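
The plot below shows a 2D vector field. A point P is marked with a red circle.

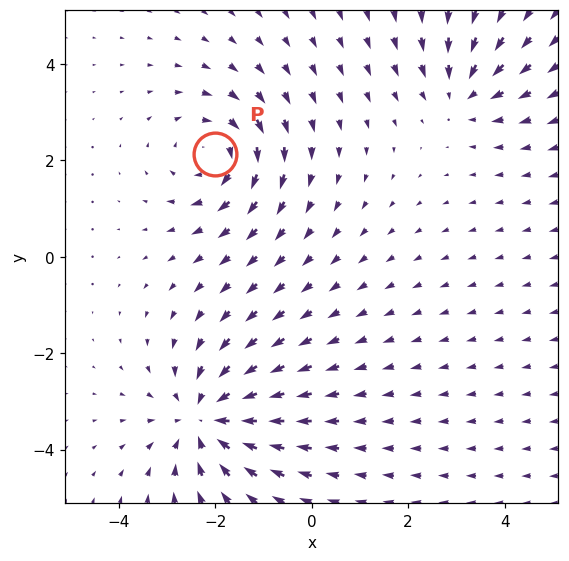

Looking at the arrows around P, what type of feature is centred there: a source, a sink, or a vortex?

At P (-2.0, 2.1) the arrows circulate clockwise. Divergence ≈0, curl about -4 — near-zero divergence with nonzero curl is a vortex.

vortex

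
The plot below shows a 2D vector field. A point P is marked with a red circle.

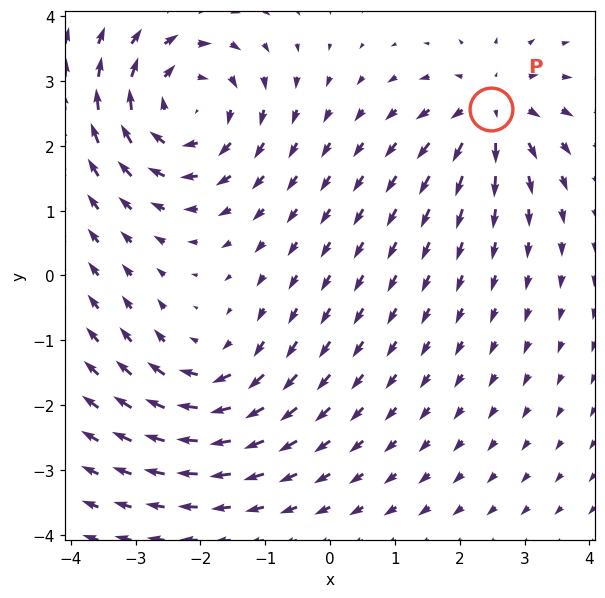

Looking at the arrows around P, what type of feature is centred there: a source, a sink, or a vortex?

At P (2.5, 2.6) the arrows spread outward. Divergence about +4, curl ≈0 — positive divergence with near-zero curl is a source.

source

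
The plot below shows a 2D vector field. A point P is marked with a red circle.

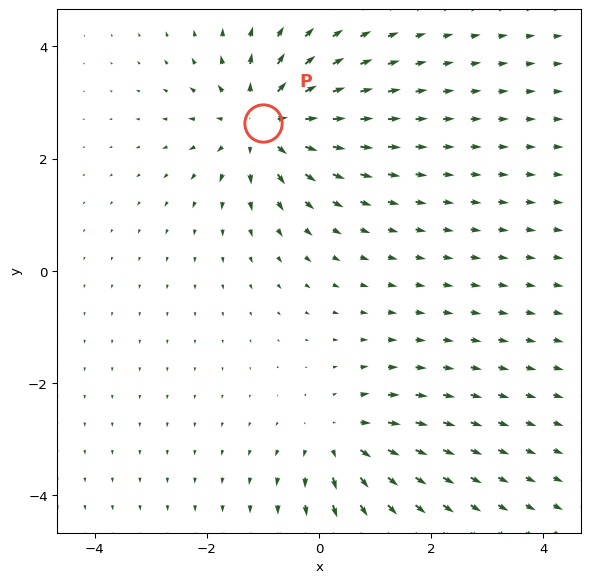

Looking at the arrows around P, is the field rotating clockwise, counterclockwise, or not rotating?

not rotating

Near P at (-1.0, 2.6) the arrows show no circulation. The curl there is ≈0.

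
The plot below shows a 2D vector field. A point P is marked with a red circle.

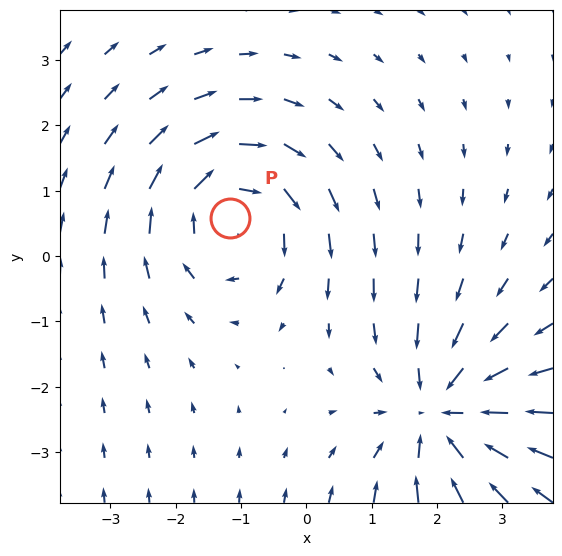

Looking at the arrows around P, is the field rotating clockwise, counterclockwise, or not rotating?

Near P at (-1.2, 0.6) the arrows circulate clockwise. The curl (z-component) there is about -3; negative curl means clockwise rotation.

clockwise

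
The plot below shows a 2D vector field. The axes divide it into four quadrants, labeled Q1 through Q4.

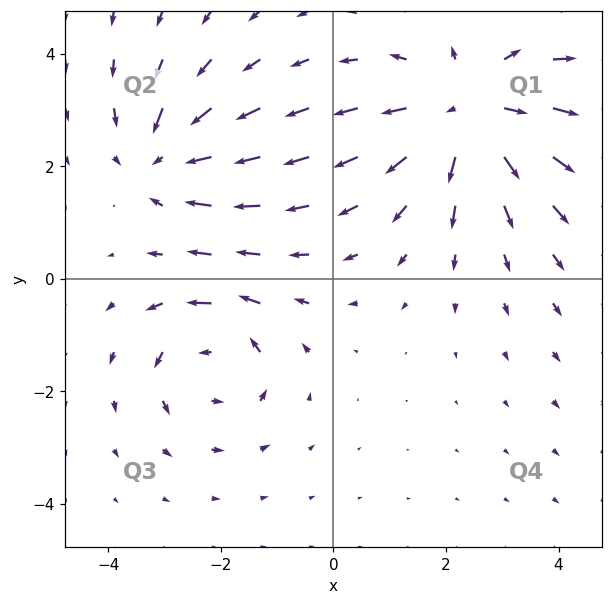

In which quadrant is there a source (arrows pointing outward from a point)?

The source sits at approximately (2.4, 3.0), which lies in quadrant Q1. The divergence there is about +4, positive as expected for a source.

Q1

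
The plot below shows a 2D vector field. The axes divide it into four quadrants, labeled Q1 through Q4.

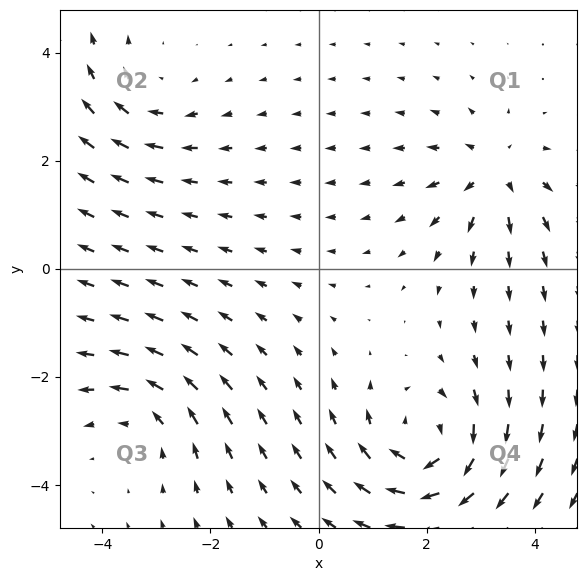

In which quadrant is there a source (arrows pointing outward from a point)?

The source sits at approximately (3.2, 1.8), which lies in quadrant Q1. The divergence there is about +4, positive as expected for a source.

Q1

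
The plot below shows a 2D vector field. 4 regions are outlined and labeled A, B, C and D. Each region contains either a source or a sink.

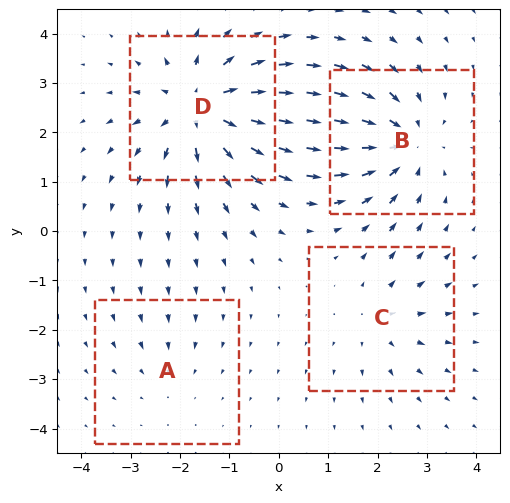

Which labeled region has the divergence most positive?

D

Divergence at each region's feature centre — A: about -2, B: about -5, C: about +3, D: about +6. Region D is most positive.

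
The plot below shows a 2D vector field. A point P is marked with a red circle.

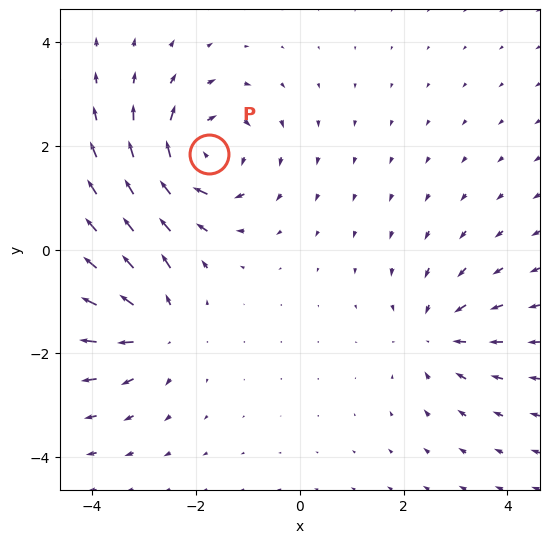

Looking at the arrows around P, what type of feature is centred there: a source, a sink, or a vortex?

vortex

At P (-1.8, 1.9) the arrows circulate clockwise. Divergence ≈0, curl about -4 — near-zero divergence with nonzero curl is a vortex.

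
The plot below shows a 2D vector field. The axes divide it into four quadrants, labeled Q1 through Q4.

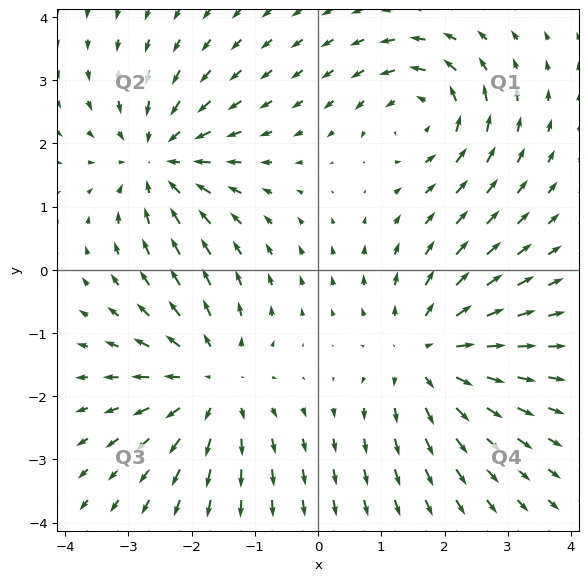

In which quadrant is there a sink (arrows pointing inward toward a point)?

Q2

The sink sits at approximately (-2.5, 1.7), which lies in quadrant Q2. The divergence there is about -5, negative as expected for a sink.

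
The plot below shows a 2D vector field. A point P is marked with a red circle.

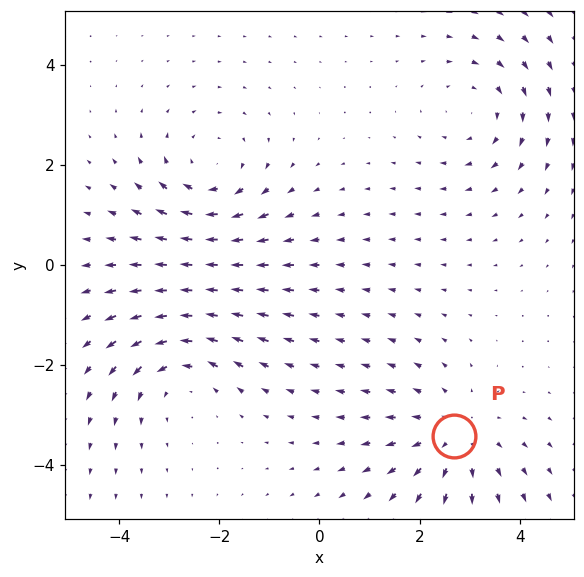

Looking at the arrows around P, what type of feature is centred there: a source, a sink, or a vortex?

At P (2.7, -3.4) the arrows spread outward. Divergence about +3, curl ≈0 — positive divergence with near-zero curl is a source.

source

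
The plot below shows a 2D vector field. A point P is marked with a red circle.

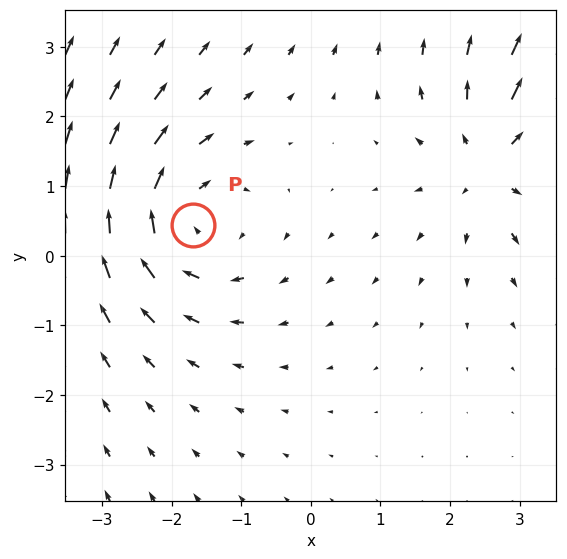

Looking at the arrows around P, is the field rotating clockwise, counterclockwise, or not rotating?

Near P at (-1.7, 0.4) the arrows circulate clockwise. The curl (z-component) there is about -3; negative curl means clockwise rotation.

clockwise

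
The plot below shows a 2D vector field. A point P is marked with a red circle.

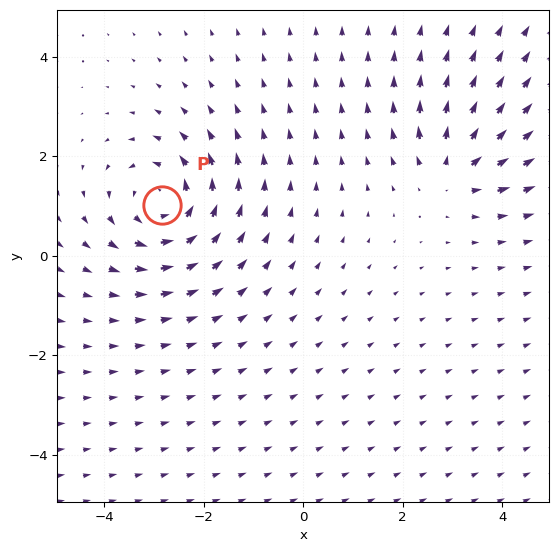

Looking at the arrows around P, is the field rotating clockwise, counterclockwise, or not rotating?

counterclockwise

Near P at (-2.8, 1.0) the arrows circulate counterclockwise. The curl (z-component) there is about +5; positive curl means counterclockwise rotation.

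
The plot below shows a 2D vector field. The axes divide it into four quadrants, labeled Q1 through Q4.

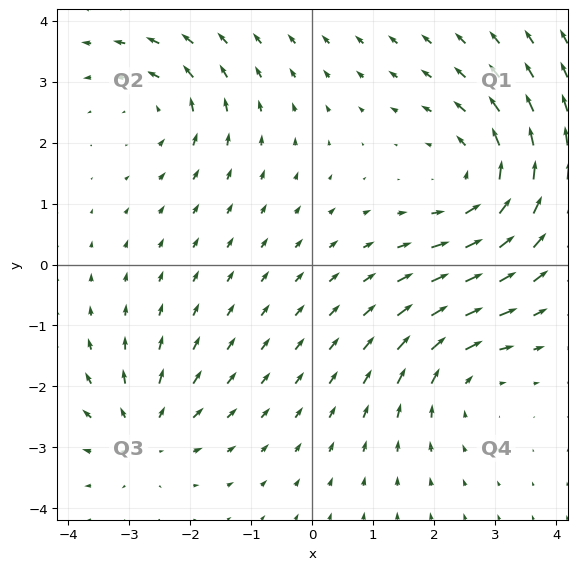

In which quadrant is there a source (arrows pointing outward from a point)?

The source sits at approximately (-2.8, -2.8), which lies in quadrant Q3. The divergence there is about +3, positive as expected for a source.

Q3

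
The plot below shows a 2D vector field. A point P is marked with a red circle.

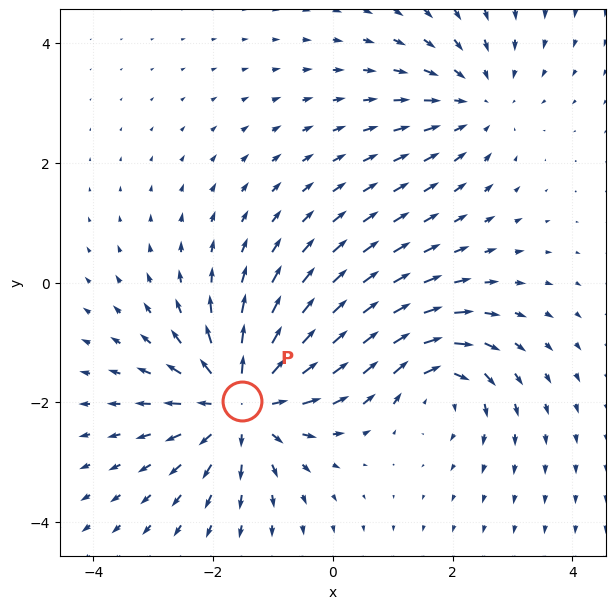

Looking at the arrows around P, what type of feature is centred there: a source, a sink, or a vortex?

source

At P (-1.5, -2.0) the arrows spread outward. Divergence about +5, curl ≈0 — positive divergence with near-zero curl is a source.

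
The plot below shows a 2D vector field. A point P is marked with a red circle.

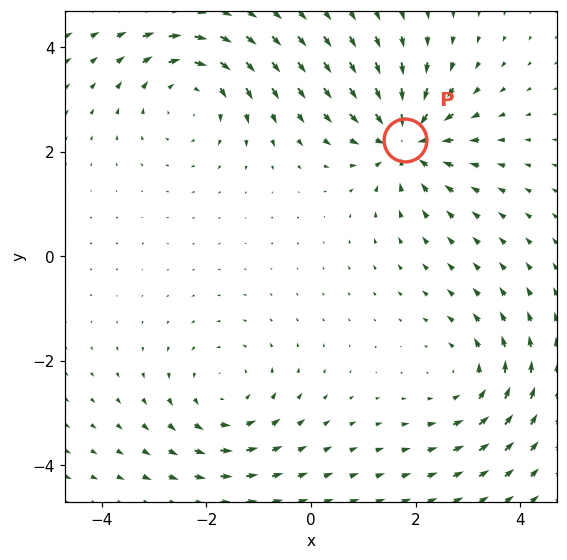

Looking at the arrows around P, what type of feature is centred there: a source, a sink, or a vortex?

sink

At P (1.8, 2.2) the arrows converge inward. Divergence about -7, curl ≈0 — negative divergence with near-zero curl is a sink.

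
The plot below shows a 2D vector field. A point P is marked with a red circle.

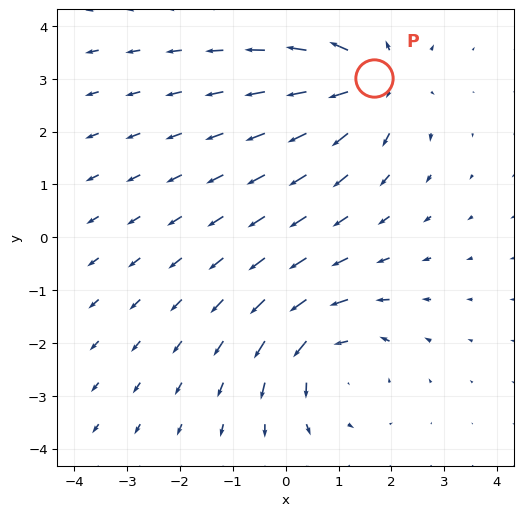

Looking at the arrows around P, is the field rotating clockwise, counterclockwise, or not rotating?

not rotating

Near P at (1.7, 3.0) the arrows show no circulation. The curl there is ≈0.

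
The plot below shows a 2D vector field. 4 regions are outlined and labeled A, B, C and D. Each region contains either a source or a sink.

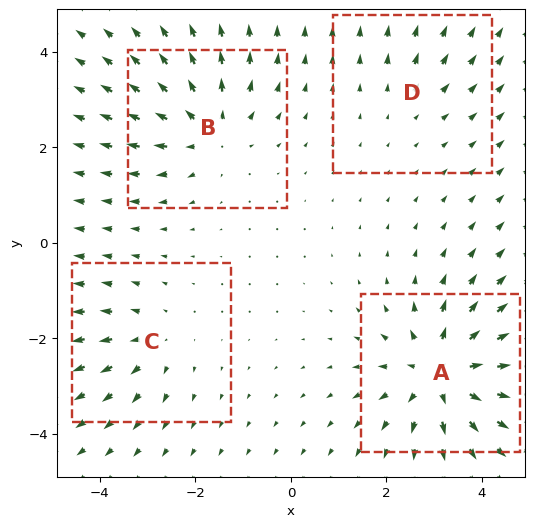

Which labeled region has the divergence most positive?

Divergence at each region's feature centre — A: about +7, B: about +5, C: about +3, D: about +2. Region A is most positive.

A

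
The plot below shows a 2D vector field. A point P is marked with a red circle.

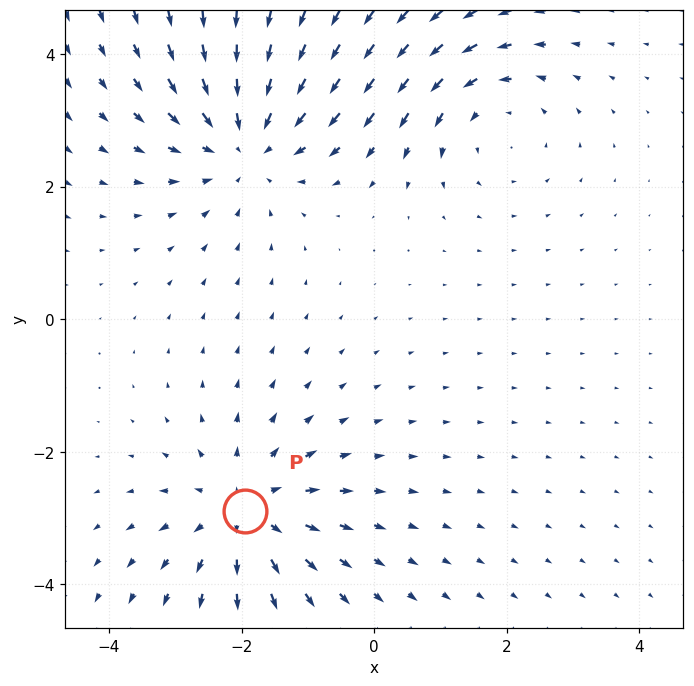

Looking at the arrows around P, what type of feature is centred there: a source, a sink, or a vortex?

At P (-1.9, -2.9) the arrows spread outward. Divergence about +4, curl ≈0 — positive divergence with near-zero curl is a source.

source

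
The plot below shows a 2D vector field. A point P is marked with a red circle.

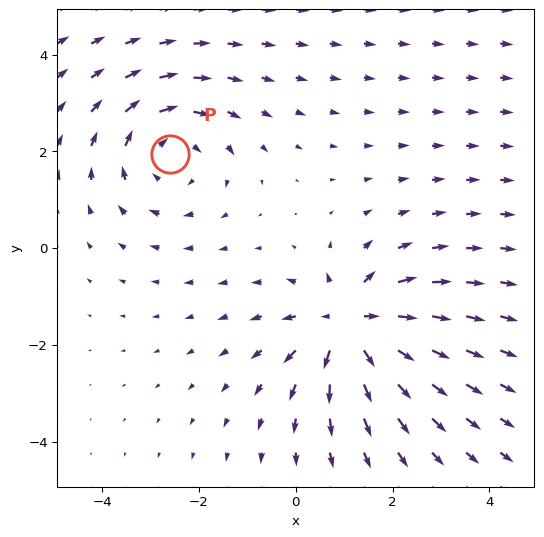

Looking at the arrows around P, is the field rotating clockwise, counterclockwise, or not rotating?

clockwise

Near P at (-2.6, 1.9) the arrows circulate clockwise. The curl (z-component) there is about -2; negative curl means clockwise rotation.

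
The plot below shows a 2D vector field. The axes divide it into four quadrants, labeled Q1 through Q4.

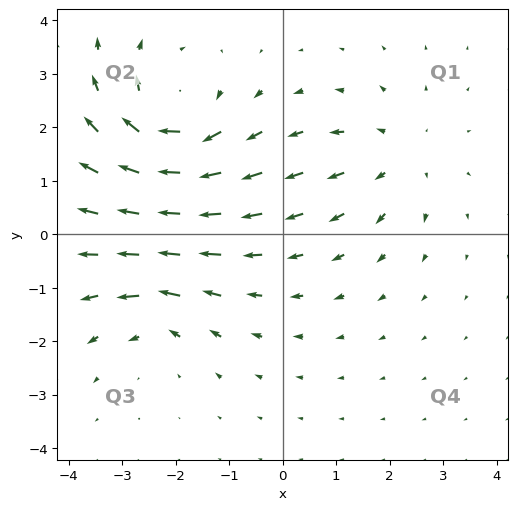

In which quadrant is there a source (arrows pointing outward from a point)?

Q1

The source sits at approximately (2.2, 1.5), which lies in quadrant Q1. The divergence there is about +2, positive as expected for a source.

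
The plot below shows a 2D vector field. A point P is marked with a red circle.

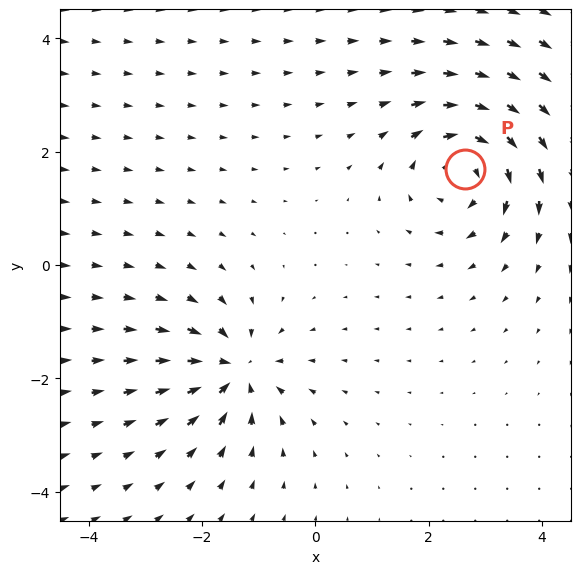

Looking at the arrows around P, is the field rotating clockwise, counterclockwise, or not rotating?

clockwise

Near P at (2.6, 1.7) the arrows circulate clockwise. The curl (z-component) there is about -4; negative curl means clockwise rotation.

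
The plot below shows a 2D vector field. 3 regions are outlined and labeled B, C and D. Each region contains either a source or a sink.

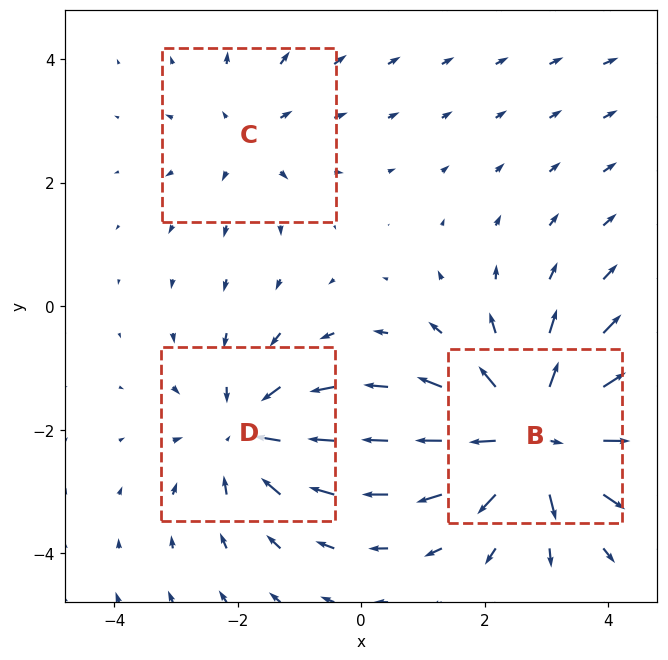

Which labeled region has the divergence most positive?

B

Divergence at each region's feature centre — B: about +5, C: about +2, D: about -3. Region B is most positive.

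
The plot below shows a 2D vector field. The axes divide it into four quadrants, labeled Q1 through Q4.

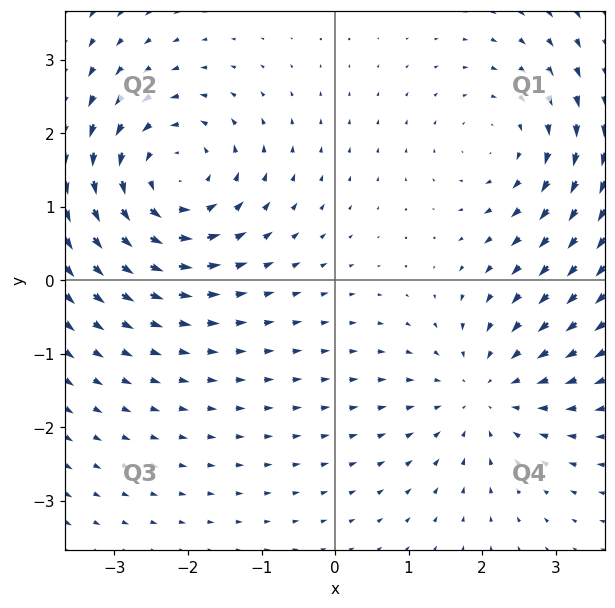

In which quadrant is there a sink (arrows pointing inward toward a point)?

The sink sits at approximately (2.0, -1.5), which lies in quadrant Q4. The divergence there is about -3, negative as expected for a sink.

Q4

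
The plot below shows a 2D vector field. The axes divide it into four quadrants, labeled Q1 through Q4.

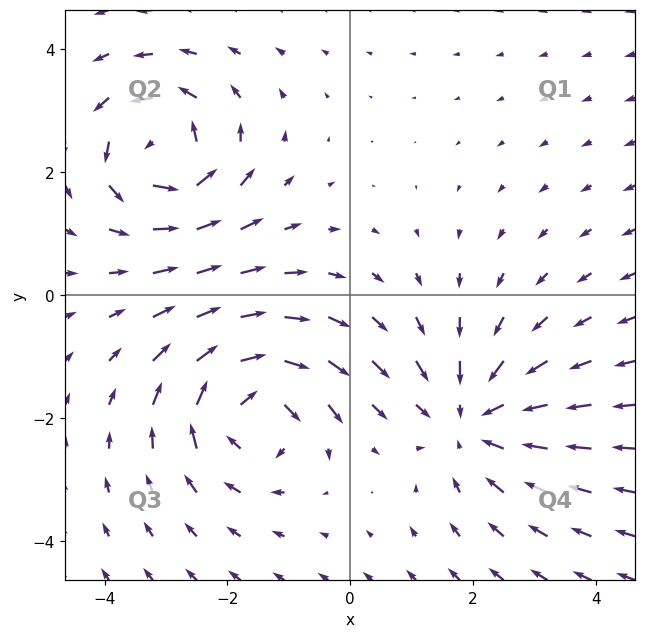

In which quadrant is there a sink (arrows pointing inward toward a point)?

Q4

The sink sits at approximately (2.0, -2.0), which lies in quadrant Q4. The divergence there is about -4, negative as expected for a sink.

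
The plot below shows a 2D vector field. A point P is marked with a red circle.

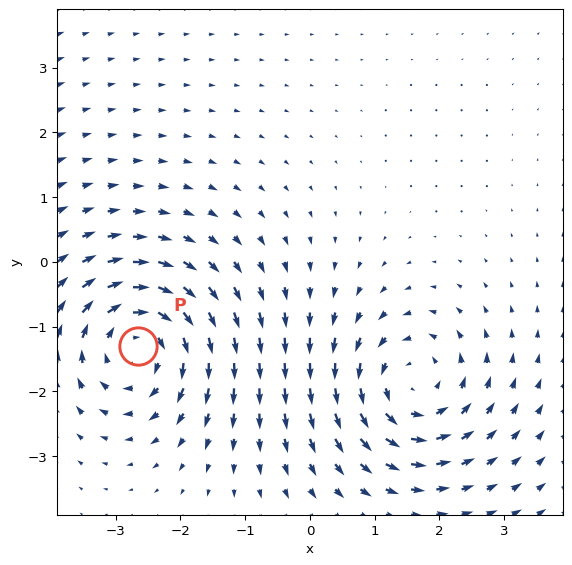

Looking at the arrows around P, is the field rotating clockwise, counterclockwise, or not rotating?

Near P at (-2.7, -1.3) the arrows circulate clockwise. The curl (z-component) there is about -5; negative curl means clockwise rotation.

clockwise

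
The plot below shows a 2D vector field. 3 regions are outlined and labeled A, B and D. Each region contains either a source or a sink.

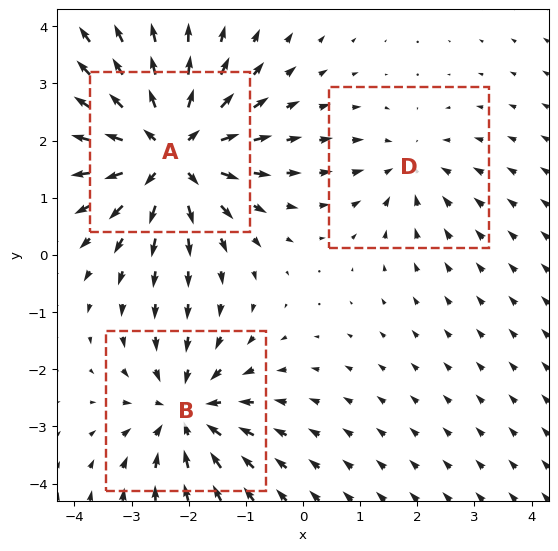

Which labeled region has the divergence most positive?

A

Divergence at each region's feature centre — A: about +5, B: about -4, D: about -2. Region A is most positive.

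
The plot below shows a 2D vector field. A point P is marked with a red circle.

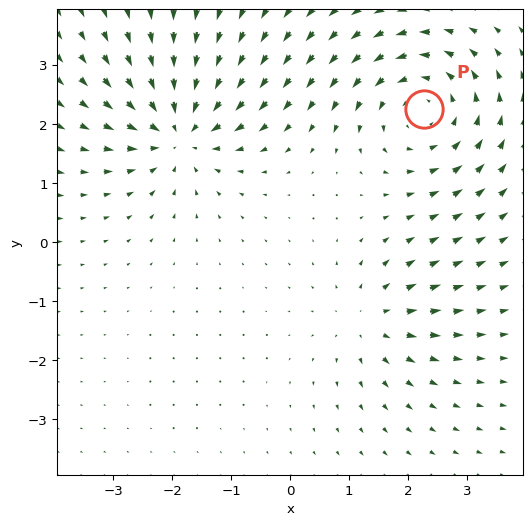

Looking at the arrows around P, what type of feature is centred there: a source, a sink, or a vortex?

vortex

At P (2.3, 2.2) the arrows circulate counterclockwise. Divergence ≈0, curl about +4 — near-zero divergence with nonzero curl is a vortex.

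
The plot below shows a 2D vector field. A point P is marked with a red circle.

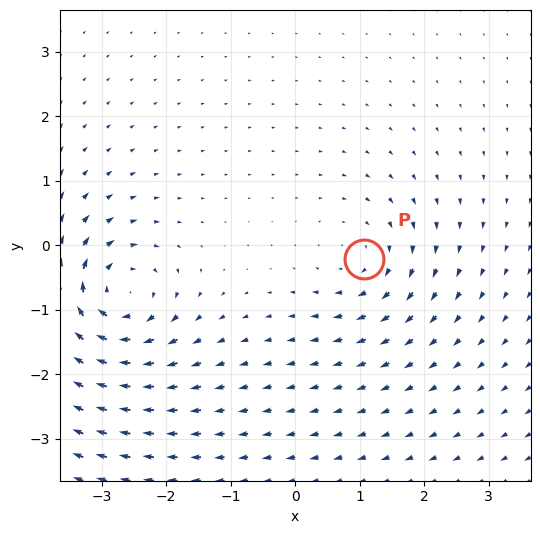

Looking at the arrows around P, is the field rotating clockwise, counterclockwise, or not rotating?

clockwise

Near P at (1.1, -0.2) the arrows circulate clockwise. The curl (z-component) there is about -3; negative curl means clockwise rotation.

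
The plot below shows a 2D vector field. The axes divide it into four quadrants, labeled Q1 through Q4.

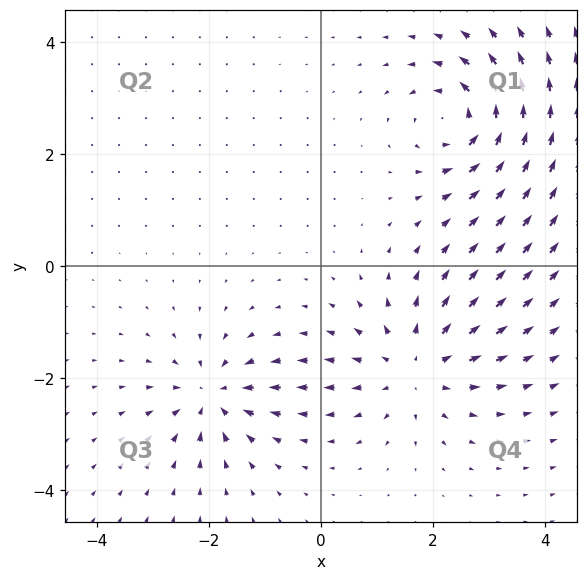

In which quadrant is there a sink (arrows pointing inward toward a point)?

The sink sits at approximately (-1.9, -2.3), which lies in quadrant Q3. The divergence there is about -4, negative as expected for a sink.

Q3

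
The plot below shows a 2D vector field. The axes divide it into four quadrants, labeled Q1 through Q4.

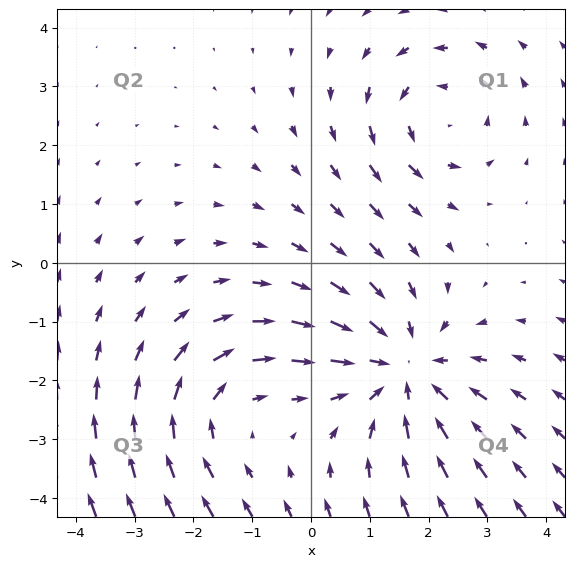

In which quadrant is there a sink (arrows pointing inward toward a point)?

The sink sits at approximately (1.6, -1.8), which lies in quadrant Q4. The divergence there is about -3, negative as expected for a sink.

Q4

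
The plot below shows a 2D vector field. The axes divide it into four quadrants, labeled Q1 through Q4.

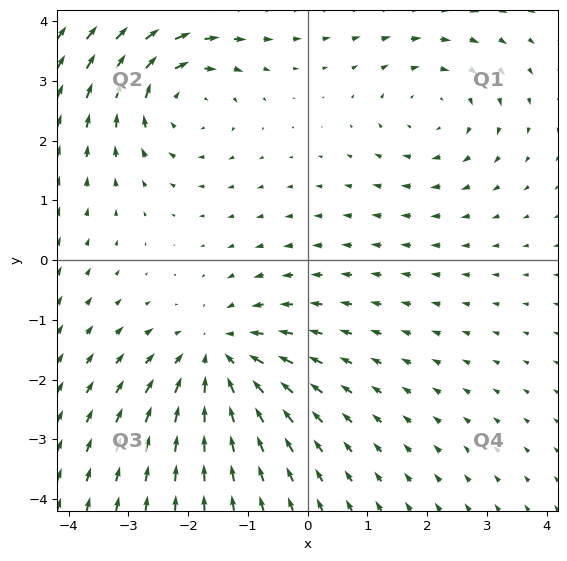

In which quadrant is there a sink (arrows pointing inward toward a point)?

The sink sits at approximately (-1.5, -1.6), which lies in quadrant Q3. The divergence there is about -3, negative as expected for a sink.

Q3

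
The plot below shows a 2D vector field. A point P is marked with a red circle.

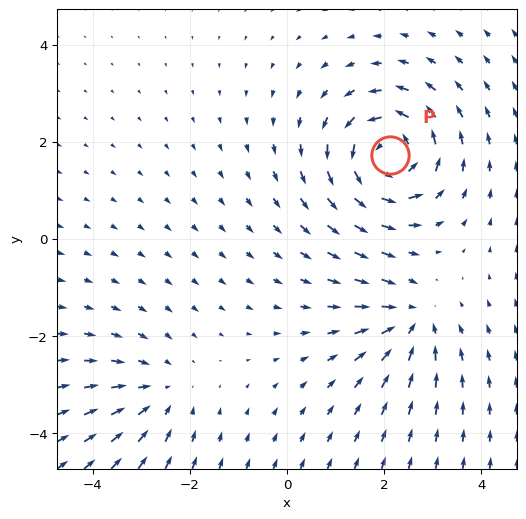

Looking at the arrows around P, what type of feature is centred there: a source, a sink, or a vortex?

At P (2.1, 1.7) the arrows circulate counterclockwise. Divergence ≈0, curl about +6 — near-zero divergence with nonzero curl is a vortex.

vortex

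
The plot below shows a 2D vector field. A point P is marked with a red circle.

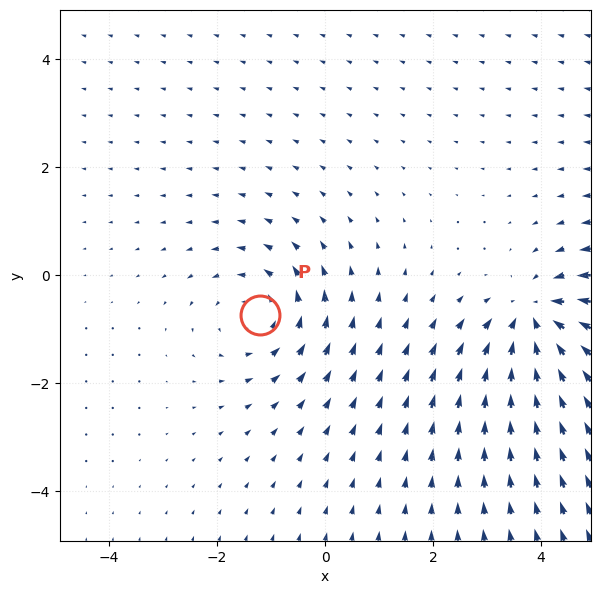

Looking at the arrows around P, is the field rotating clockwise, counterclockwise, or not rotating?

Near P at (-1.2, -0.7) the arrows circulate counterclockwise. The curl (z-component) there is about +3; positive curl means counterclockwise rotation.

counterclockwise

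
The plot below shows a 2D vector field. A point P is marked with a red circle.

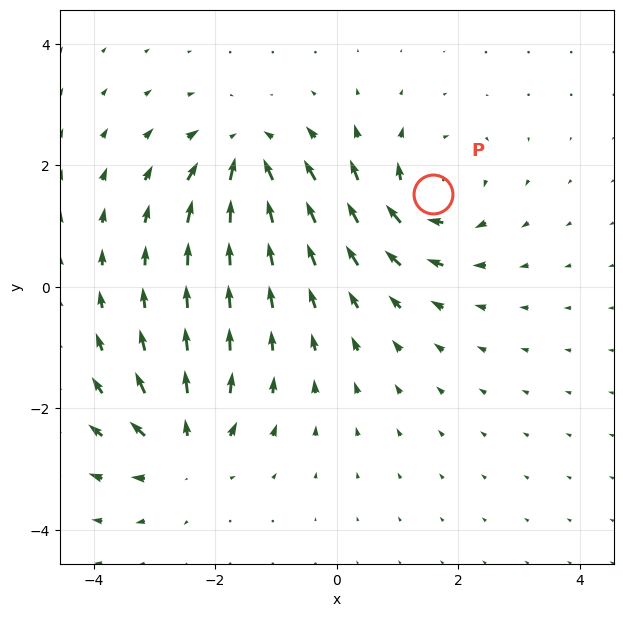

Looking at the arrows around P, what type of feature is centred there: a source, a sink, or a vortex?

At P (1.6, 1.5) the arrows circulate clockwise. Divergence ≈0, curl about -5 — near-zero divergence with nonzero curl is a vortex.

vortex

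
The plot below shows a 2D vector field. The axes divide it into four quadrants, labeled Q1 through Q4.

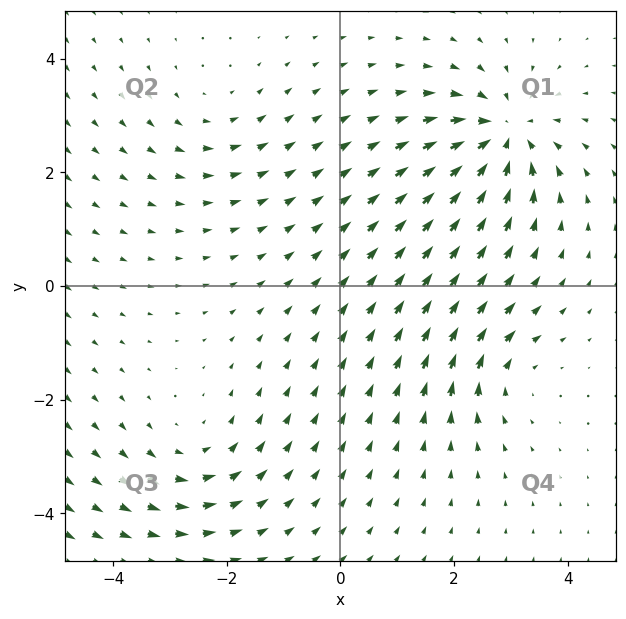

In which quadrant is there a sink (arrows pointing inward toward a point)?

The sink sits at approximately (2.9, 2.7), which lies in quadrant Q1. The divergence there is about -6, negative as expected for a sink.

Q1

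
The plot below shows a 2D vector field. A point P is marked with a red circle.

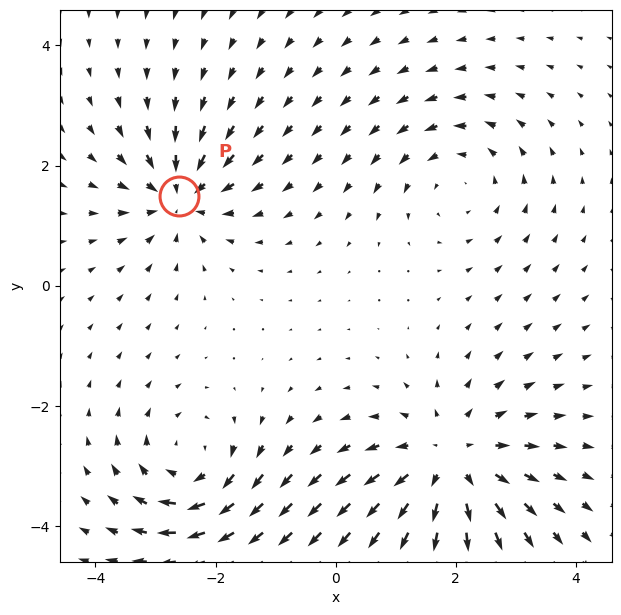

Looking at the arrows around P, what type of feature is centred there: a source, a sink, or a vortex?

At P (-2.6, 1.5) the arrows converge inward. Divergence about -4, curl ≈0 — negative divergence with near-zero curl is a sink.

sink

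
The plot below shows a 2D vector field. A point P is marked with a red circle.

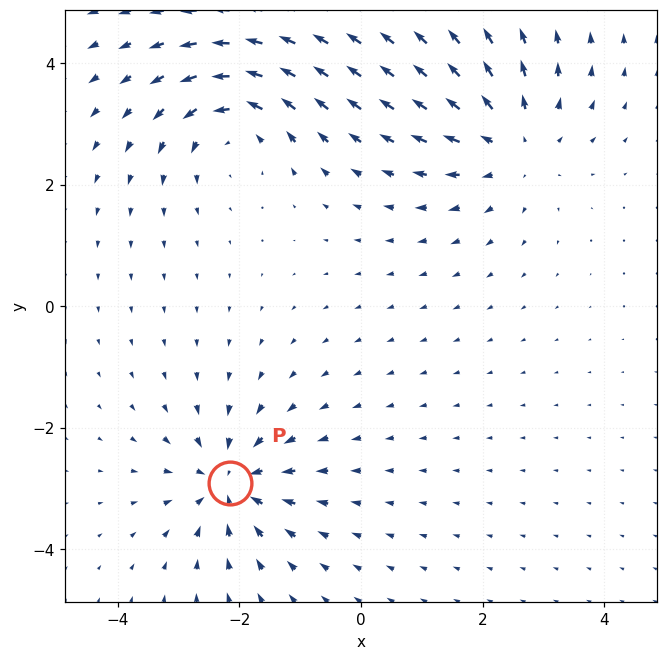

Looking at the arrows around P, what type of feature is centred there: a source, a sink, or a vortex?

At P (-2.2, -2.9) the arrows converge inward. Divergence about -6, curl ≈0 — negative divergence with near-zero curl is a sink.

sink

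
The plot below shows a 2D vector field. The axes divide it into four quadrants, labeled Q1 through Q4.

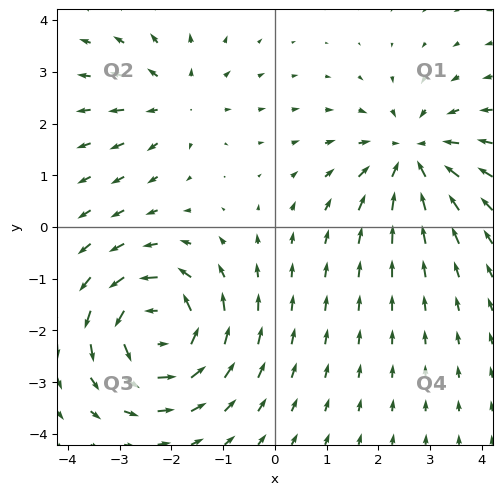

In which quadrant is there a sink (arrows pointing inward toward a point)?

Q1

The sink sits at approximately (2.7, 1.4), which lies in quadrant Q1. The divergence there is about -4, negative as expected for a sink.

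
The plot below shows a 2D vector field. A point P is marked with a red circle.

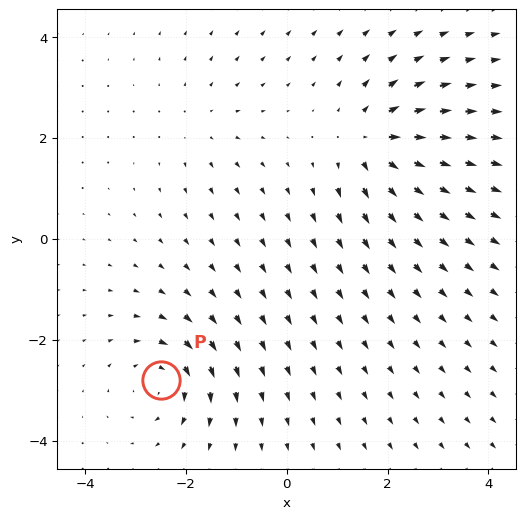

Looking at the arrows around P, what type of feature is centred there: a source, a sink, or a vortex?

vortex

At P (-2.5, -2.8) the arrows circulate clockwise. Divergence ≈0, curl about -5 — near-zero divergence with nonzero curl is a vortex.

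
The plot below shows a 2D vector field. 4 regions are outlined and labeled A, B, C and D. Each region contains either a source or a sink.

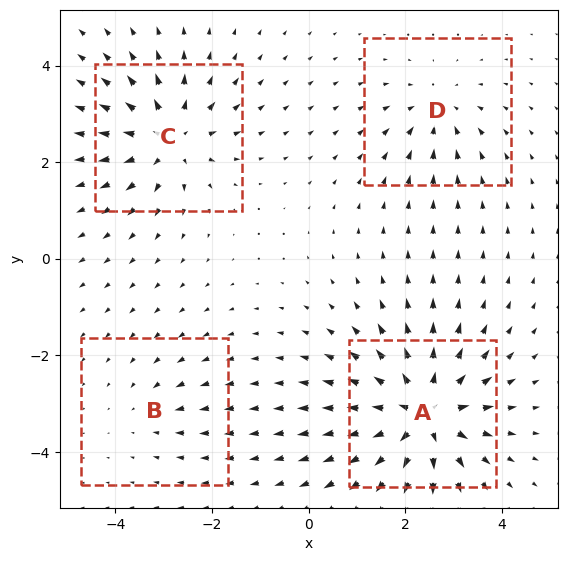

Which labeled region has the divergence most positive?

A

Divergence at each region's feature centre — A: about +8, B: about -2, C: about +6, D: about -4. Region A is most positive.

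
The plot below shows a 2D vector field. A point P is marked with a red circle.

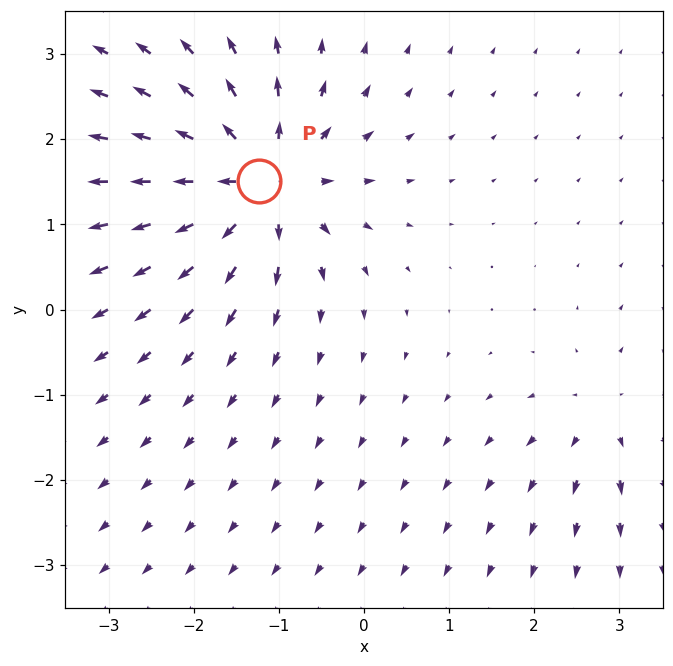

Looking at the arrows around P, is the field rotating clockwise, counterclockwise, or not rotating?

Near P at (-1.2, 1.5) the arrows show no circulation. The curl there is ≈0.

not rotating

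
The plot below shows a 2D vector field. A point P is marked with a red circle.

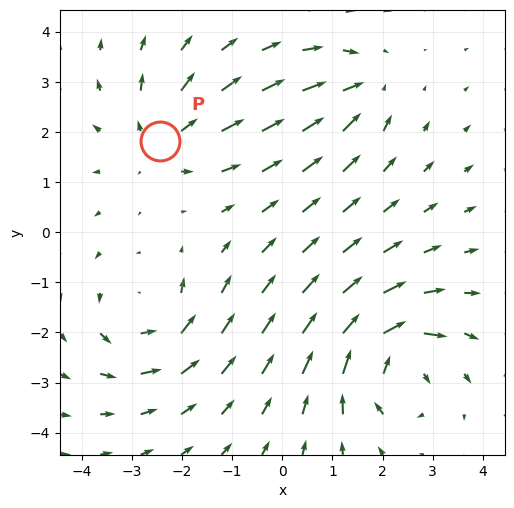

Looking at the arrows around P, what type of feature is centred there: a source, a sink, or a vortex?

At P (-2.4, 1.8) the arrows spread outward. Divergence about +4, curl ≈0 — positive divergence with near-zero curl is a source.

source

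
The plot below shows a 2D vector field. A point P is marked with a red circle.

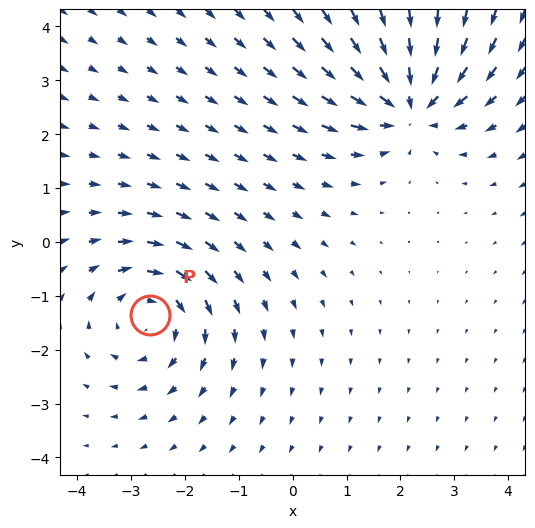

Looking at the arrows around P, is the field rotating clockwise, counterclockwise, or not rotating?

Near P at (-2.7, -1.4) the arrows circulate clockwise. The curl (z-component) there is about -3; negative curl means clockwise rotation.

clockwise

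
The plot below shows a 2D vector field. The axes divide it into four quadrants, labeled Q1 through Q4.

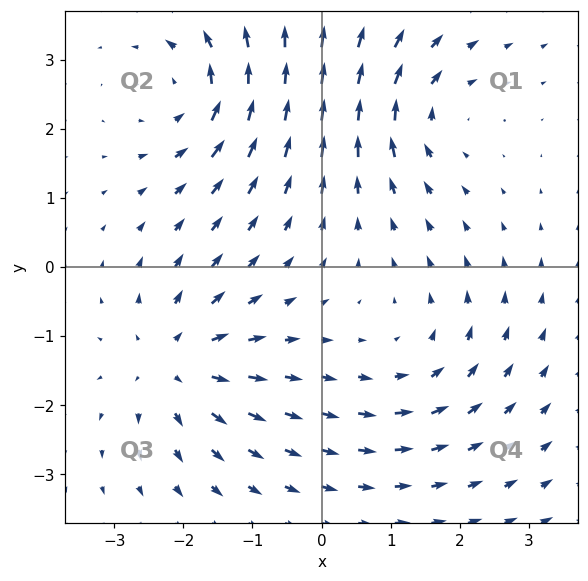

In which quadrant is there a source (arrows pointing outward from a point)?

The source sits at approximately (-2.1, -1.4), which lies in quadrant Q3. The divergence there is about +5, positive as expected for a source.

Q3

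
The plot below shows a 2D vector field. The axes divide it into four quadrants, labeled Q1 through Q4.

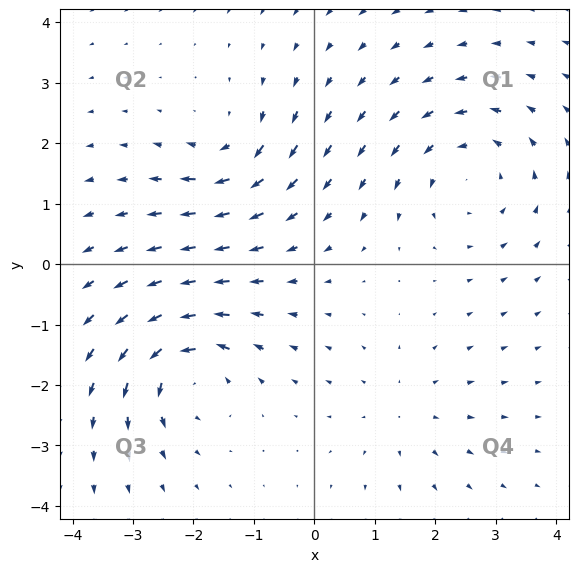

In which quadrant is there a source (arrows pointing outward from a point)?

Q4

The source sits at approximately (1.5, -2.4), which lies in quadrant Q4. The divergence there is about +2, positive as expected for a source.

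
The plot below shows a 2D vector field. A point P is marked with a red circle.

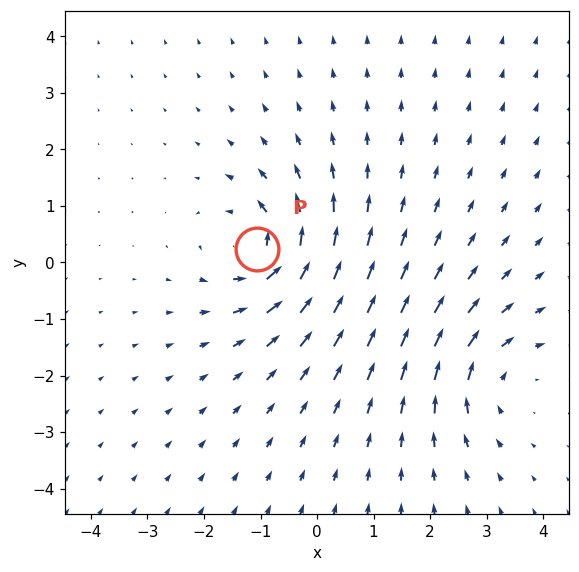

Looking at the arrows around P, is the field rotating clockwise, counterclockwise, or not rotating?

counterclockwise

Near P at (-1.1, 0.2) the arrows circulate counterclockwise. The curl (z-component) there is about +5; positive curl means counterclockwise rotation.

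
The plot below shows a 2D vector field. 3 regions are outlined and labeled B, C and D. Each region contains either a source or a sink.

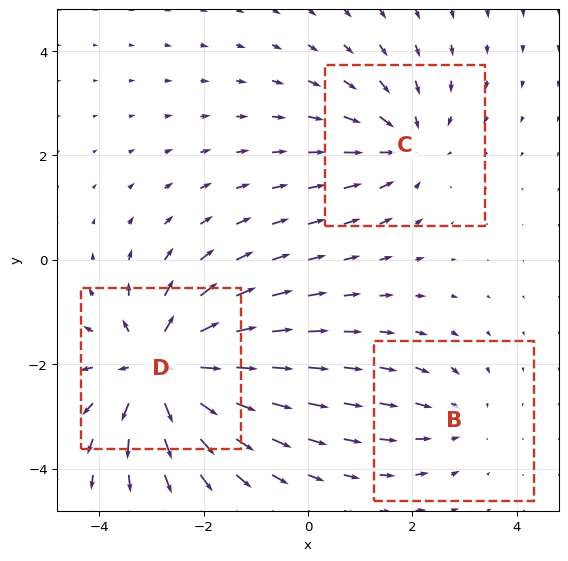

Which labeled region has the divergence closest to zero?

B

Divergence at each region's feature centre — B: about -2, C: about -3, D: about +5. Region B is closest to zero.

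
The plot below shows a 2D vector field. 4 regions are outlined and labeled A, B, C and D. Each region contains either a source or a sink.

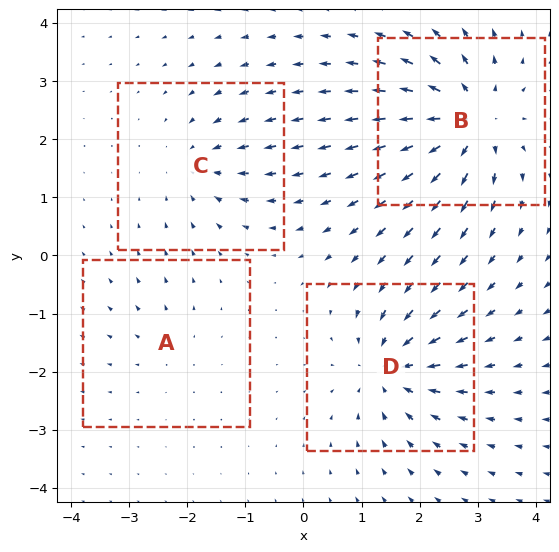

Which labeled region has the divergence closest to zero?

Divergence at each region's feature centre — A: about +2, B: about +7, C: about -4, D: about -6. Region A is closest to zero.

A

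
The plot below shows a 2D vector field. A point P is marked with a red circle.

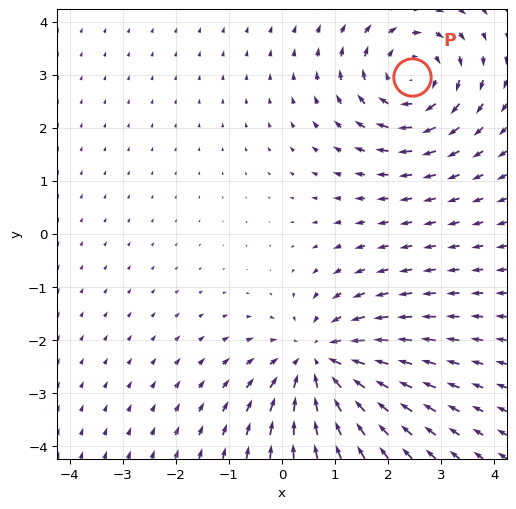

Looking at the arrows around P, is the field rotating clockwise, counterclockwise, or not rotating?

Near P at (2.4, 3.0) the arrows circulate clockwise. The curl (z-component) there is about -3; negative curl means clockwise rotation.

clockwise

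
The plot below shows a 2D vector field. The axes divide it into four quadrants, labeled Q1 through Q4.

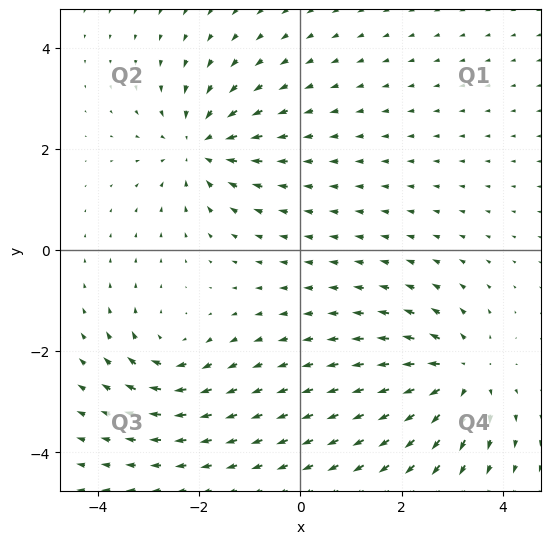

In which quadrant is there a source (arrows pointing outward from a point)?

The source sits at approximately (3.1, -2.5), which lies in quadrant Q4. The divergence there is about +5, positive as expected for a source.

Q4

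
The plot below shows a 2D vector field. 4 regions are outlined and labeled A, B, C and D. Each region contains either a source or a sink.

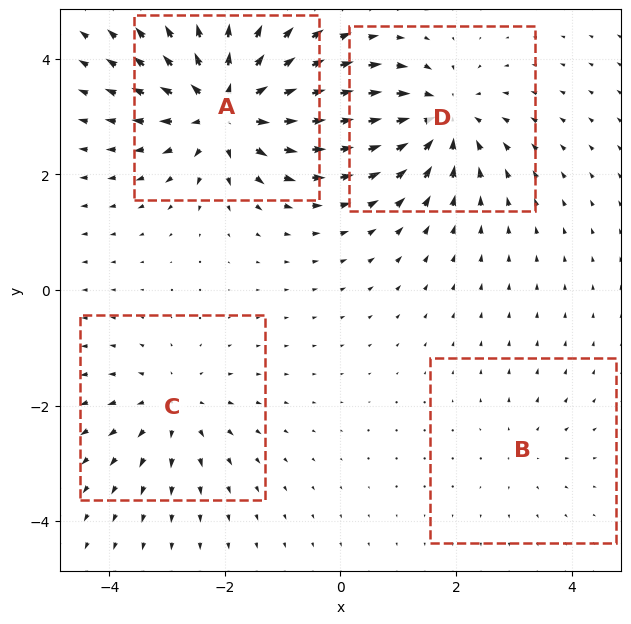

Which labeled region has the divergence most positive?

A

Divergence at each region's feature centre — A: about +8, B: about +2, C: about +4, D: about -6. Region A is most positive.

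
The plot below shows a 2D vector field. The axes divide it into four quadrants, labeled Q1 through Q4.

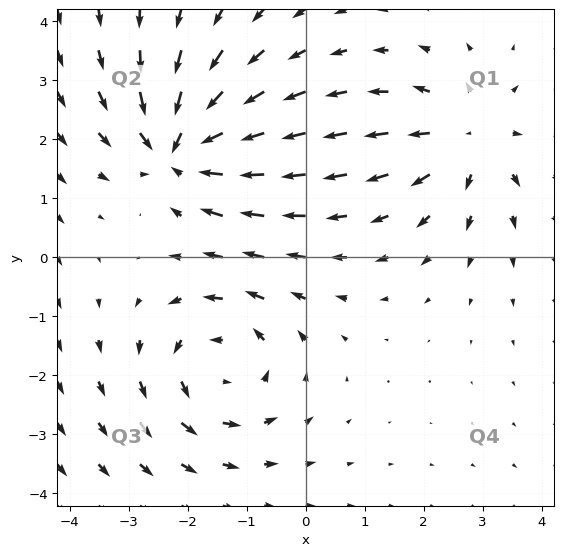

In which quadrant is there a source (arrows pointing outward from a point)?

The source sits at approximately (2.8, 2.0), which lies in quadrant Q1. The divergence there is about +3, positive as expected for a source.

Q1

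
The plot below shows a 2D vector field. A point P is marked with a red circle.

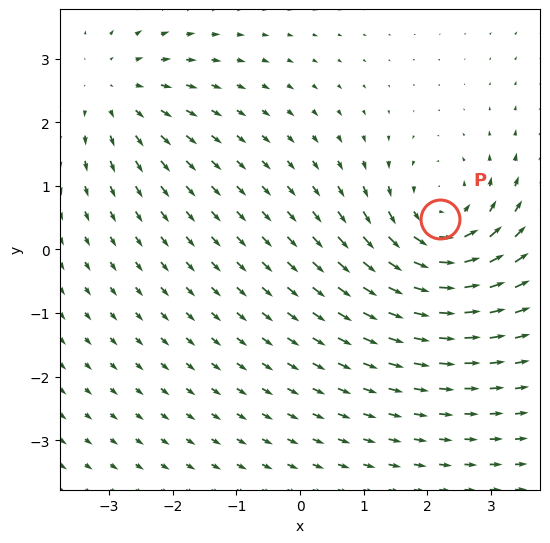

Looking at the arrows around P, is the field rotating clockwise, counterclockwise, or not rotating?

counterclockwise

Near P at (2.2, 0.5) the arrows circulate counterclockwise. The curl (z-component) there is about +5; positive curl means counterclockwise rotation.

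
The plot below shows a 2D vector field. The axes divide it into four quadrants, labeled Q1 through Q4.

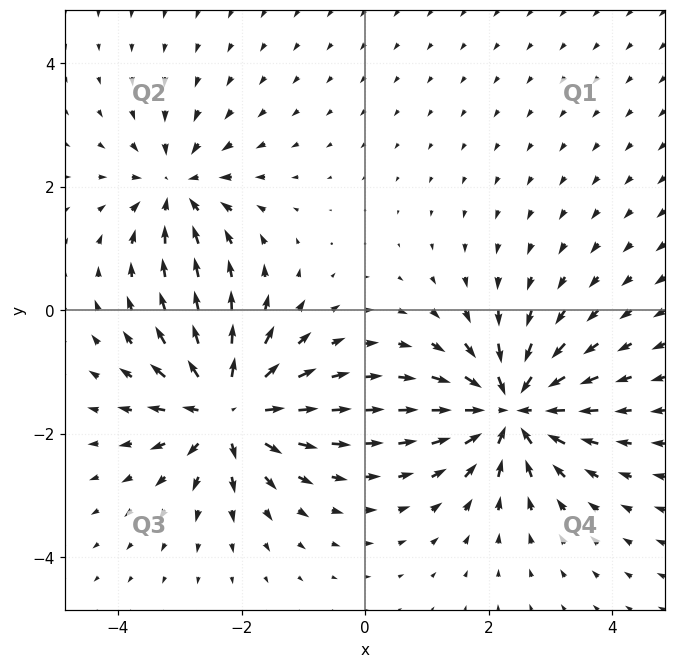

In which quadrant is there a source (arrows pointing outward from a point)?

The source sits at approximately (-2.2, -1.6), which lies in quadrant Q3. The divergence there is about +6, positive as expected for a source.

Q3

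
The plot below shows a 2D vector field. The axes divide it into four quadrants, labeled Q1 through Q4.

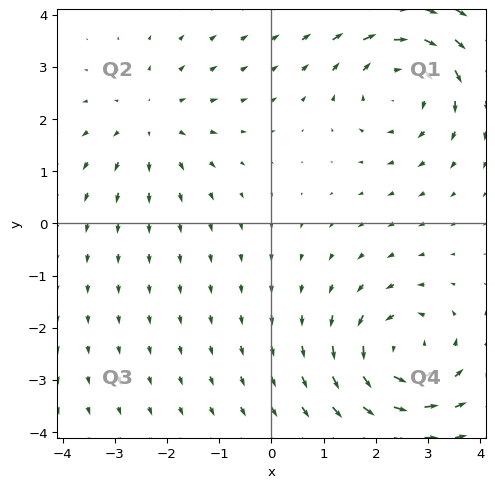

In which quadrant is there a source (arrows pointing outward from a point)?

Q2

The source sits at approximately (-2.3, 1.9), which lies in quadrant Q2. The divergence there is about +2, positive as expected for a source.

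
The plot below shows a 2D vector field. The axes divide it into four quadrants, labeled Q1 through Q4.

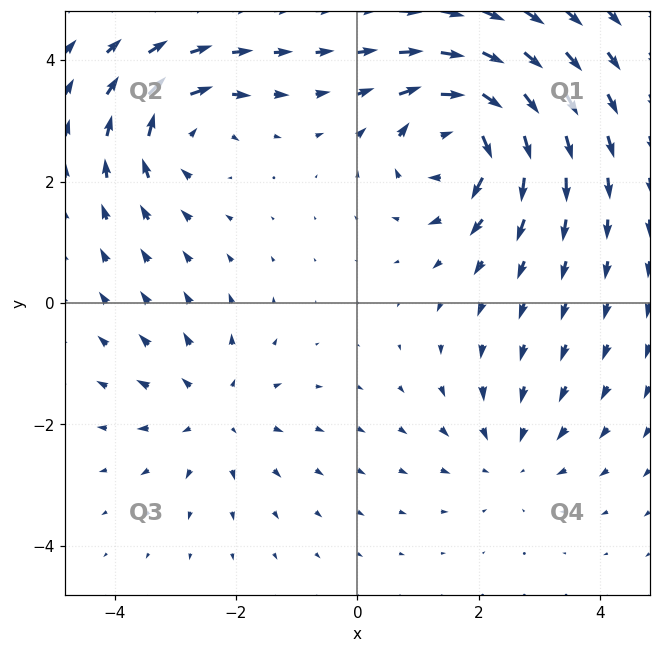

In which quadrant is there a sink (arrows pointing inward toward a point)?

The sink sits at approximately (2.5, -2.5), which lies in quadrant Q4. The divergence there is about -2, negative as expected for a sink.

Q4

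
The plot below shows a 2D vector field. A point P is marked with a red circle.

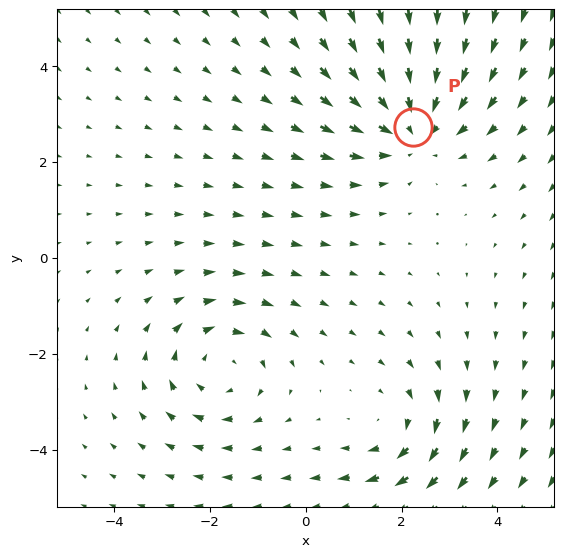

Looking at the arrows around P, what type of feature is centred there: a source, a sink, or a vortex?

At P (2.2, 2.7) the arrows converge inward. Divergence about -4, curl ≈0 — negative divergence with near-zero curl is a sink.

sink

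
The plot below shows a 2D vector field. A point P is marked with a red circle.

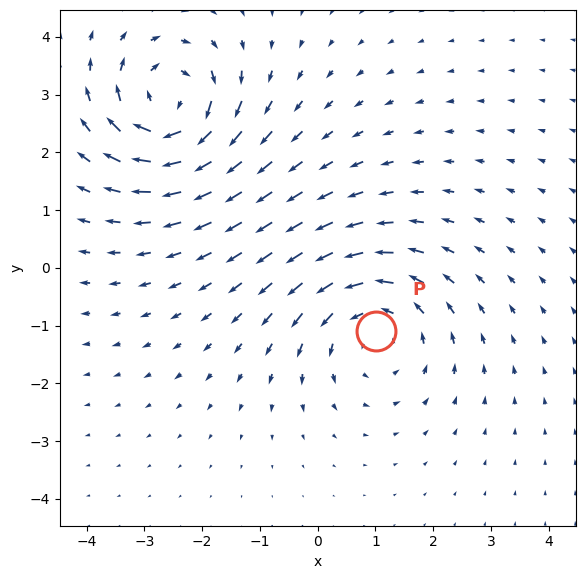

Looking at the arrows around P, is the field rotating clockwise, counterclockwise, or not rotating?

Near P at (1.0, -1.1) the arrows circulate counterclockwise. The curl (z-component) there is about +4; positive curl means counterclockwise rotation.

counterclockwise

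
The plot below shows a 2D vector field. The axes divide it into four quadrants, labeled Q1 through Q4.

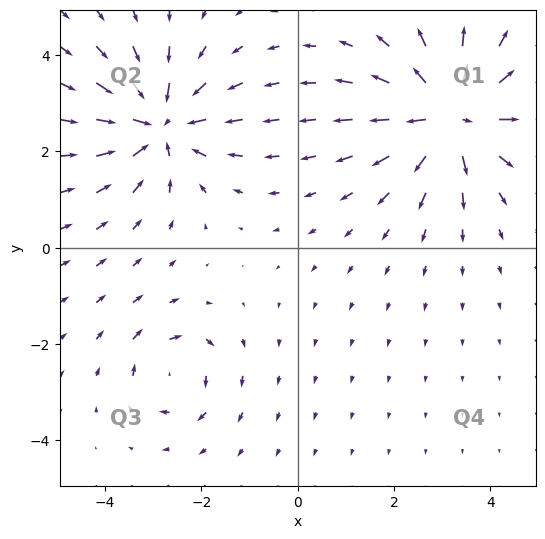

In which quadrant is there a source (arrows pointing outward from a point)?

The source sits at approximately (3.2, 2.7), which lies in quadrant Q1. The divergence there is about +6, positive as expected for a source.

Q1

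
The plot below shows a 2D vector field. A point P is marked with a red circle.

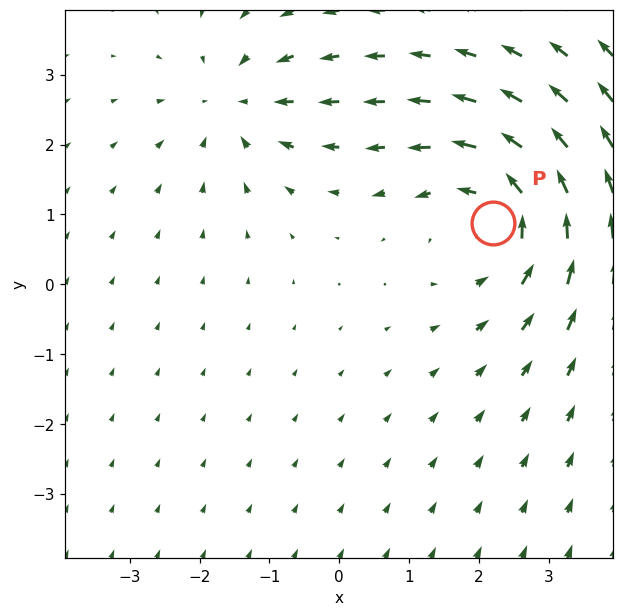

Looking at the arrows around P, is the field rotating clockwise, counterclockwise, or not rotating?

counterclockwise

Near P at (2.2, 0.9) the arrows circulate counterclockwise. The curl (z-component) there is about +4; positive curl means counterclockwise rotation.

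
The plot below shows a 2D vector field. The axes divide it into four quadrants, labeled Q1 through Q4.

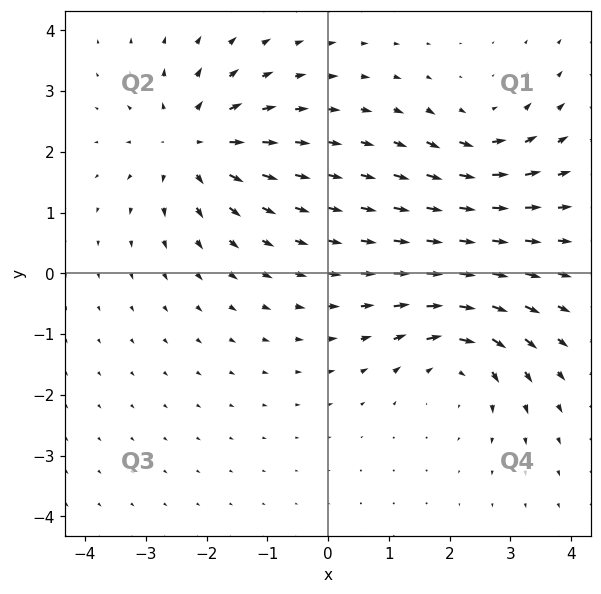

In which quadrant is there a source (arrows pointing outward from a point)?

Q2

The source sits at approximately (-2.2, 2.1), which lies in quadrant Q2. The divergence there is about +5, positive as expected for a source.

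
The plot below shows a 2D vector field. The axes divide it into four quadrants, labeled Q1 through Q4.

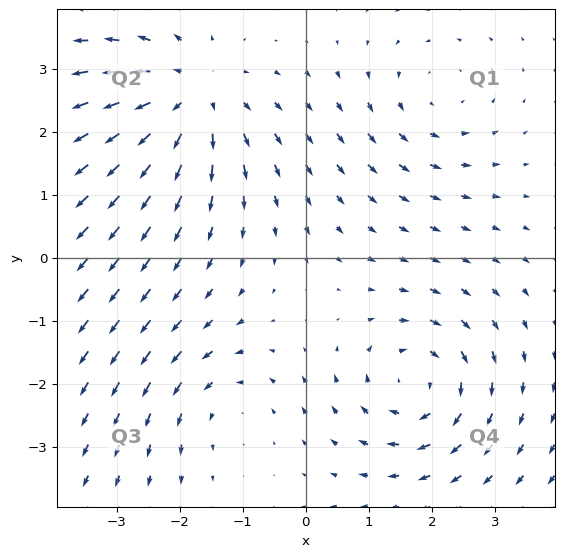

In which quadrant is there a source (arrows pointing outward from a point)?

The source sits at approximately (-1.8, 2.6), which lies in quadrant Q2. The divergence there is about +4, positive as expected for a source.

Q2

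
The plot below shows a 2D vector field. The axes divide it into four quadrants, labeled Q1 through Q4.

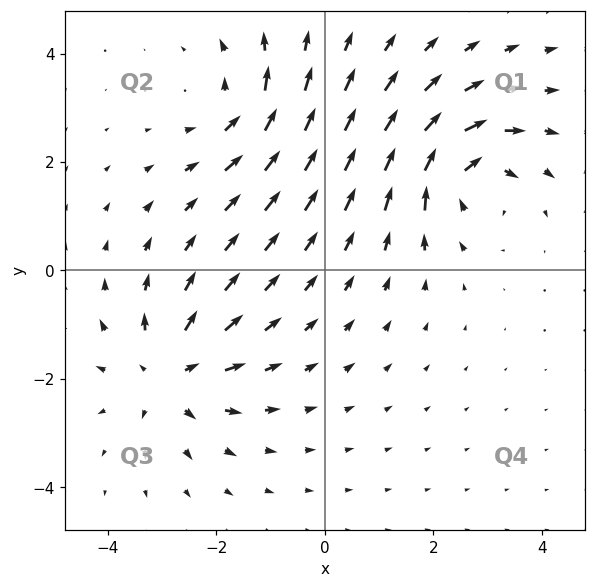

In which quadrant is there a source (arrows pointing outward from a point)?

Q3

The source sits at approximately (-2.9, -1.9), which lies in quadrant Q3. The divergence there is about +5, positive as expected for a source.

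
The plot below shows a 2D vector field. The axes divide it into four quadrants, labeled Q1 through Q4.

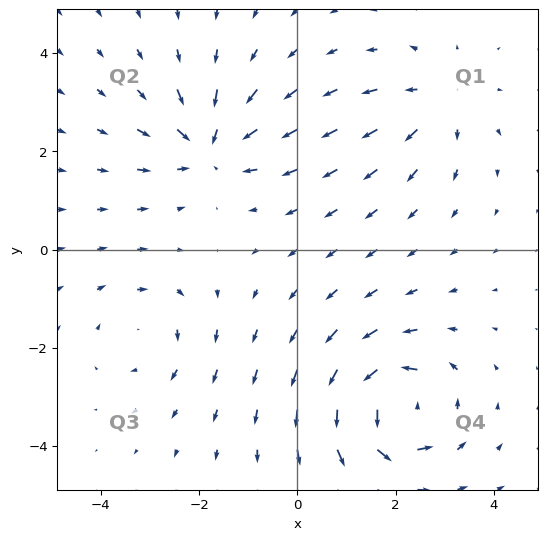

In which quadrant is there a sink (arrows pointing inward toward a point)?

The sink sits at approximately (-1.8, 2.1), which lies in quadrant Q2. The divergence there is about -5, negative as expected for a sink.

Q2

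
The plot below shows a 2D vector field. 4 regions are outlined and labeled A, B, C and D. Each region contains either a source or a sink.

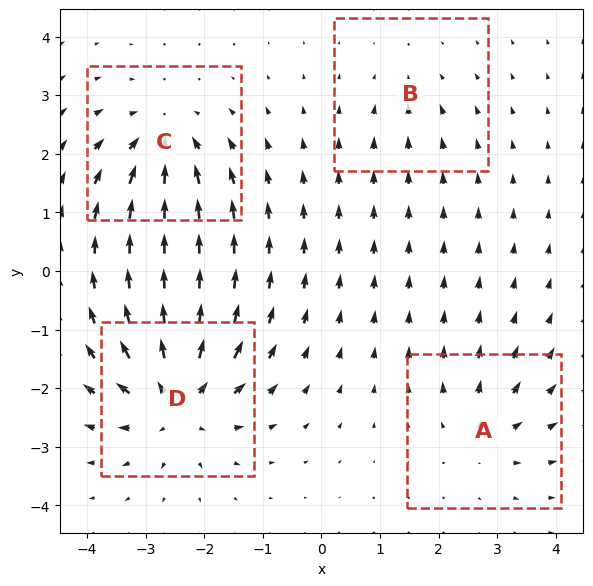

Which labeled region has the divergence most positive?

D

Divergence at each region's feature centre — A: about +4, B: about -2, C: about -6, D: about +8. Region D is most positive.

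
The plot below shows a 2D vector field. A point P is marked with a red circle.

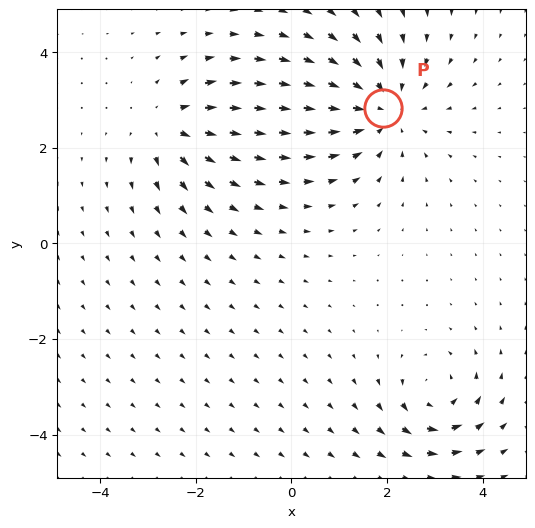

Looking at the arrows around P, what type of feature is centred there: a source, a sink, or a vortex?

At P (1.9, 2.8) the arrows converge inward. Divergence about -4, curl ≈0 — negative divergence with near-zero curl is a sink.

sink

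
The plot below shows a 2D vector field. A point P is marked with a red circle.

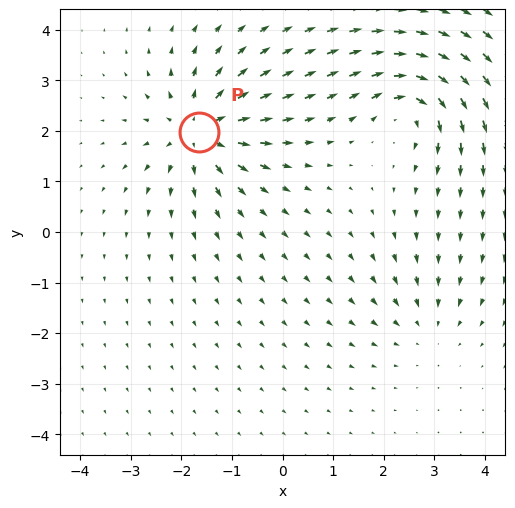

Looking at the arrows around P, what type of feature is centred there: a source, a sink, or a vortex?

At P (-1.6, 2.0) the arrows spread outward. Divergence about +6, curl ≈0 — positive divergence with near-zero curl is a source.

source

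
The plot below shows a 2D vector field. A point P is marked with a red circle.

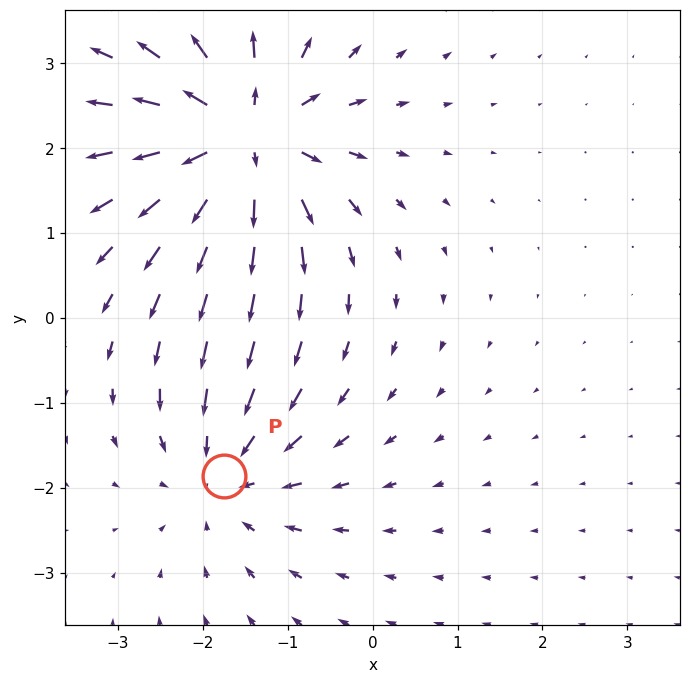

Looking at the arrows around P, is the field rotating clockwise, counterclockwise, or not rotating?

Near P at (-1.7, -1.9) the arrows show no circulation. The curl there is ≈0.

not rotating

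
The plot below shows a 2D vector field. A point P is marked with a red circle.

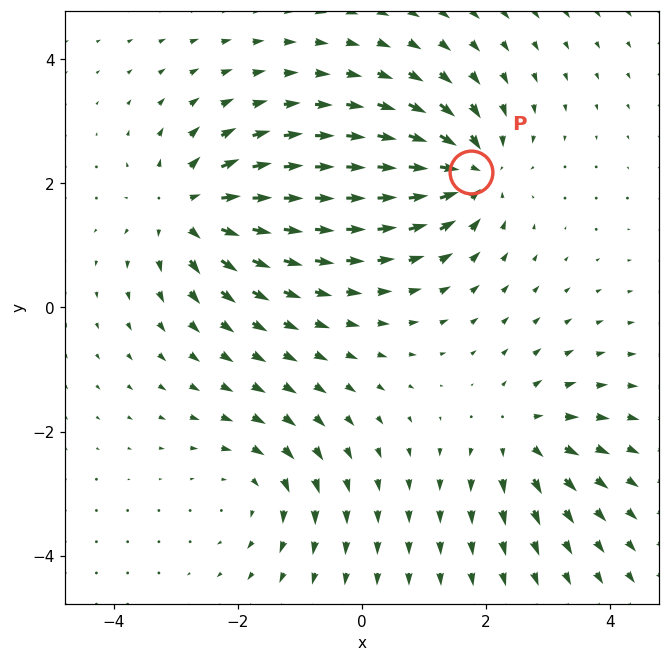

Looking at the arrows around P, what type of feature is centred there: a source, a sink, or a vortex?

At P (1.7, 2.2) the arrows converge inward. Divergence about -6, curl ≈0 — negative divergence with near-zero curl is a sink.

sink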